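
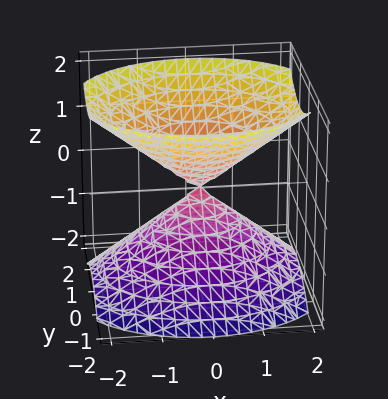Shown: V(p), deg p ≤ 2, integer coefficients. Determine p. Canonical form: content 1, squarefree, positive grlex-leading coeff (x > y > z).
2*x^2 + 3*y^2 - 3*z^2

(a) There are 2 components. Treating them together as one polynomial.
(b) Degree: a double cone through the origin; a quadric, so deg p = 2.
(c) Symmetries: mirror symmetry y ↦ −y ⇒ only even powers of y; the x ↦ −x reflection is a symmetry, so x appears only in even powers; mirror symmetry z ↦ −z ⇒ only even powers of z.
(d) From the axis intercepts and sections: it crosses the x-axis at the gridline x = 0; it crosses the z-axis at the gridline z = 0.
(e) Fitting integer coefficients to these (and the overall shape) gives p.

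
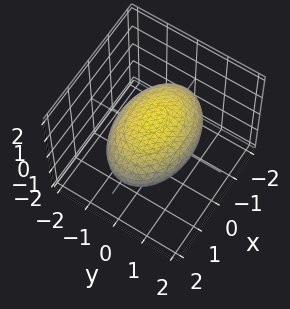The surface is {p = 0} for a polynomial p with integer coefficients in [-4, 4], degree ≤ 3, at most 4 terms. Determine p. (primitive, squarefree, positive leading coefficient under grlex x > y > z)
x^2 + 2*y^2 + 3*z^2 - 3

(a) The degree is 2 — a closed, bounded, convex surface; a quadric.
(b) Symmetries: the z ↦ −z reflection is a symmetry, so z appears only in even powers; mirror symmetry x ↦ −x ⇒ only even powers of x; it's symmetric under y → −y, forcing even powers of y.
(c) From the visible intercepts: among the integer gridlines, it crosses the z-axis at z ∈ {-1, 1}.
(d) The integer polynomial consistent with all of this is the stated p.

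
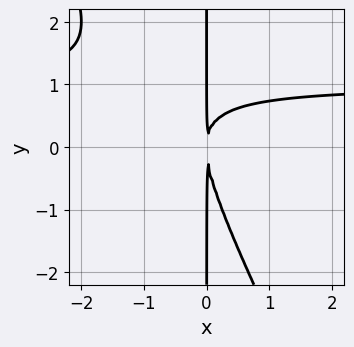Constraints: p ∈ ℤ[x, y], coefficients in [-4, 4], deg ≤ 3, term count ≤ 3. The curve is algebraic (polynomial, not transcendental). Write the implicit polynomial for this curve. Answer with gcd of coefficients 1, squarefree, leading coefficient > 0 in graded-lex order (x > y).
2*x^2*y + x*y^2 - 2*x^2

First, deg p = 3. A generic line meets the curve in up to 3 points.
Next, from the visible intercepts: every point of the y-axis in the box is on the curve.
Finally, putting this together gives p.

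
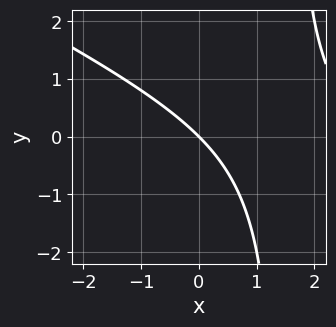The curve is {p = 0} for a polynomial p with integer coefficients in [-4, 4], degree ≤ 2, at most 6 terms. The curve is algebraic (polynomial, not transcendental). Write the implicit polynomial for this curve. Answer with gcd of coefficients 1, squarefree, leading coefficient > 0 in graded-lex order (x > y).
deg p = 2. No degree-1 curve has this shape.
Against the integer gridlines: it crosses the x-axis at the gridline x = 0; one y-axis crossing is at y = 0.
These observations pin down the coefficients.

x^2 + 2*x*y - 3*x - 3*y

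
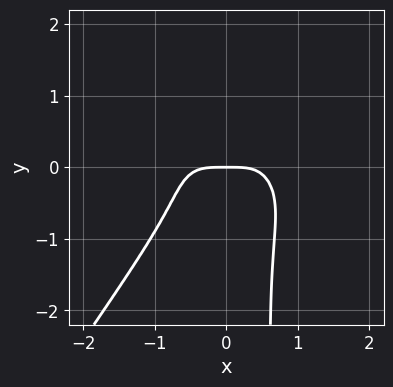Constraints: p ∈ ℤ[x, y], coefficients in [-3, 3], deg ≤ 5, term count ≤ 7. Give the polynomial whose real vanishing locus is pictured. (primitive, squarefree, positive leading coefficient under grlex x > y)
3*x^4 + 3*x^2*y^2 - 3*x*y^3 + 2*y^3 + 2*y

(a) Degree: a generic line meets the curve in up to 4 points, so deg p = 4.
(b) Reading off the gridlines: it crosses the y-axis at the gridline y = 0; it crosses the x-axis at the gridline x = 0.
(c) The integer polynomial consistent with all of this is the stated p.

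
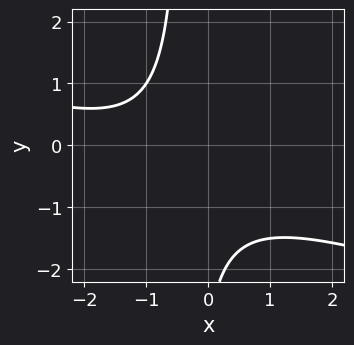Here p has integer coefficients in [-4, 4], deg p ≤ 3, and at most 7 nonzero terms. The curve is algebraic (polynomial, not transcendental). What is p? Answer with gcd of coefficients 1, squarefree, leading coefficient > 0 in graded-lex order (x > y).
x^2 + 3*x*y + 2*x + y + 3

1. Degree: the shape is more complex than any degree-1 curve, so deg p = 2.
2. Against the integer gridlines: no y-intercept at any integer in the box; no x-intercept at any integer in the box.
3. Matching integer coefficients to the picture gives p.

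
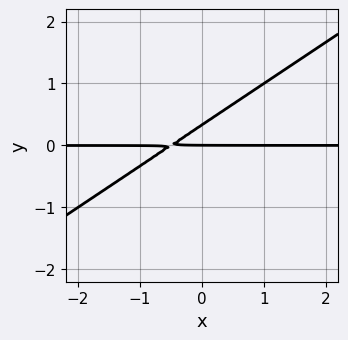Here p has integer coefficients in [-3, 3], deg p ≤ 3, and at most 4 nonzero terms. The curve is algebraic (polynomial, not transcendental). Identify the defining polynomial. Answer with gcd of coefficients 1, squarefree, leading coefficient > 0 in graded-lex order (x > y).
First, deg p = 2.
Then, observable constraints: the visible x-axis segment lies entirely on the curve; one y-axis crossing is at y = 0.
Finally, assembling these constraints gives the stated polynomial.

2*x*y - 3*y^2 + y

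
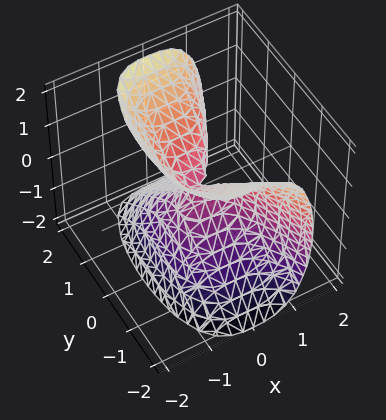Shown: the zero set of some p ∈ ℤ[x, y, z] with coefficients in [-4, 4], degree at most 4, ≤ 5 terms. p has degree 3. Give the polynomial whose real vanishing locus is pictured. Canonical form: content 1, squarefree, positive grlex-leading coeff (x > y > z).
2*x^3 - y^2 + z^2

1. deg p = 3.
2. From the visible intercepts: one y-axis crossing is at y = 0; one z-axis crossing is at z = 0.
3. The integer polynomial consistent with all of this is the stated p.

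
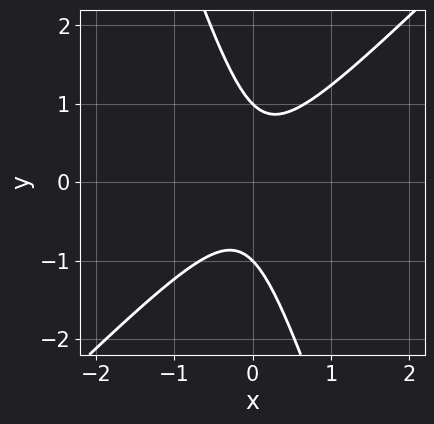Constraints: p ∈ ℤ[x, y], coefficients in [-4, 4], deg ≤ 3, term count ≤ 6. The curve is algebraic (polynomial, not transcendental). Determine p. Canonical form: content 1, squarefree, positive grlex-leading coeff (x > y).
The degree is 2 — a generic line meets the curve in up to 2 points.
Observable constraints: no x-intercept at any integer in the box; the y-axis gridline crossings are at y ∈ {-1, 1}.
Putting this together gives p.

3*x^2 - 2*x*y - y^2 + 1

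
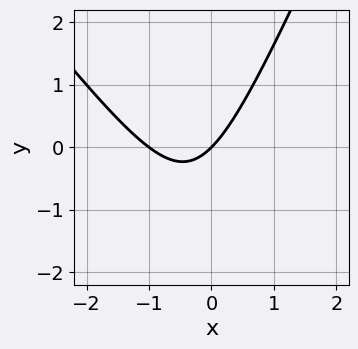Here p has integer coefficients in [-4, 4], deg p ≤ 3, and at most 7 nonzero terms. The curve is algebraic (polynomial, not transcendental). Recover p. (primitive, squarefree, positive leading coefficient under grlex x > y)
3*x^2 + x*y - y^2 + 3*x - 3*y

1. deg p = 2. The shape is more complex than any degree-1 curve.
2. Against the integer gridlines: it meets the y-axis at y = 0 (among the integer gridlines); the x-axis gridline crossings are at x ∈ {-1, 0}.
3. Together with the visible shape, these determine p as stated.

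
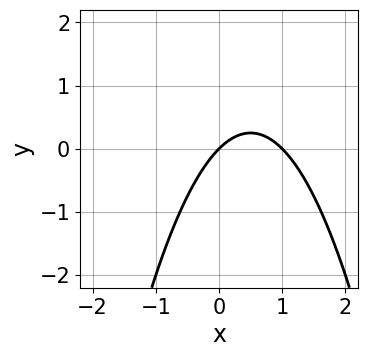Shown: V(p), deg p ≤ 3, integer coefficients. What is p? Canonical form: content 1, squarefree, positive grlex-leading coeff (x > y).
x^2 - x + y

First, degree: the shape is more complex than any degree-1 curve, so deg p = 2.
Then, from the axis intercepts and sections: the x-axis gridline crossings are at x ∈ {0, 1}; one y-axis crossing is at y = 0.
Finally, fitting integer coefficients to these (and the overall shape) gives p.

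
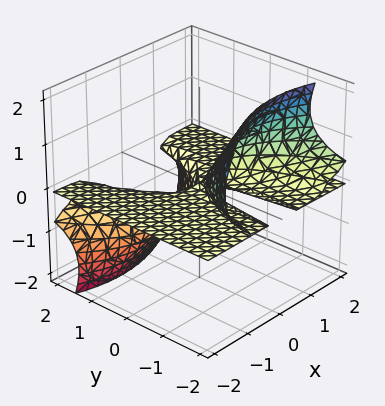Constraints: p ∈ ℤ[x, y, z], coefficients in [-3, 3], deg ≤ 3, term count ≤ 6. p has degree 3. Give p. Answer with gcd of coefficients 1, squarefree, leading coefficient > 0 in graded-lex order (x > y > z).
(a) Degree: the shape is more complex than any degree-2 surface, so deg p = 3.
(b) Checking where it meets the axes: every point of the x-axis in the box is on the surface; the visible y-axis segment lies entirely on the surface.
(c) Matching integer coefficients to the picture gives p.

x^2*z - x*z^2 + 3*y*z^2 + 2*z^3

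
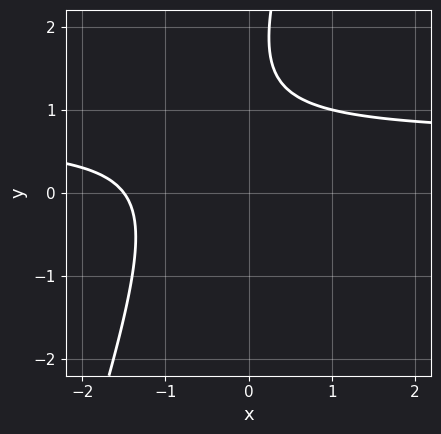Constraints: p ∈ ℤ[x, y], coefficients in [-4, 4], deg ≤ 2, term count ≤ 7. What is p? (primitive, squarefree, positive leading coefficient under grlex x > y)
(a) deg p = 2. No degree-1 curve has this shape.
(b) Reading off the gridlines: the curve avoids every integer y-axis point in the box.
(c) Solving for integer coefficients yields p as stated.

3*x*y - y^2 - 2*x + 3*y - 3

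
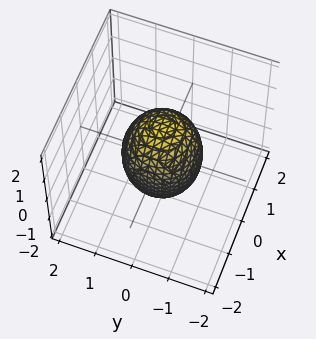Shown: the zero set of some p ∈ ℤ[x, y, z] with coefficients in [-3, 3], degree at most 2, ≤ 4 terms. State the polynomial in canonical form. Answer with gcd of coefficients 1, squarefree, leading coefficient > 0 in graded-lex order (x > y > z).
2*x^2 + 2*y^2 + z^2 - 2

(a) deg p = 2.
(b) Symmetries: it's symmetric under z → −z, forcing even powers of z; the surface is invariant under rotation about z: p = q(x² + y², z).
(c) From the visible intercepts: among the integer gridlines, it crosses the y-axis at y ∈ {-1, 1}; the x-axis gridline crossings are at x ∈ {-1, 1}.
(d) Solving for integer coefficients yields p as stated.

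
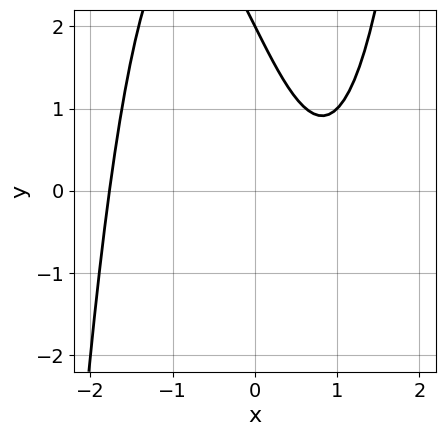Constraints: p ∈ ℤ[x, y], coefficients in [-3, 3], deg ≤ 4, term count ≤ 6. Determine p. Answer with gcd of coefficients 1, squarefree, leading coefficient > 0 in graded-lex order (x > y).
x^3 - 2*x - y + 2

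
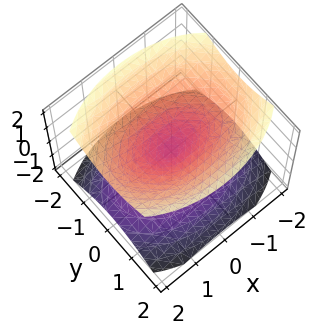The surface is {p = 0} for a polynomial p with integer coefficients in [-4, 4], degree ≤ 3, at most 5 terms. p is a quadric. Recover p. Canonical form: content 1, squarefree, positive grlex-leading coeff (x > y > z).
x^2 + 2*y^2 - 2*z^2

(a) There are 2 components.
(b) The degree is 2 — a double cone through the origin; a quadric.
(c) Symmetries: the x ↦ −x reflection is a symmetry, so x appears only in even powers; it's symmetric under y → −y, forcing even powers of y; it's symmetric under z → −z, forcing even powers of z.
(d) Against the integer gridlines: it meets the z-axis at z = 0 (among the integer gridlines); it crosses the x-axis at the gridline x = 0; it crosses the y-axis at the gridline y = 0.
(e) Assembling these constraints gives the stated polynomial.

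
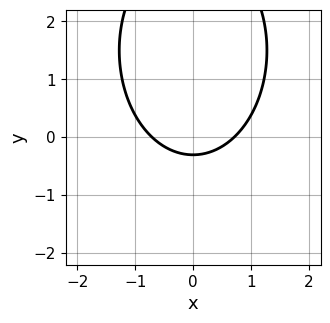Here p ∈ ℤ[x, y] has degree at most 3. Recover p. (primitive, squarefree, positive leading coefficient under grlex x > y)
2*x^2 + y^2 - 3*y - 1

Degree: no degree-1 curve has this shape, so deg p = 2.
Symmetries: the x ↦ −x reflection is a symmetry, so x appears only in even powers.
The integer polynomial consistent with all of this is the stated p.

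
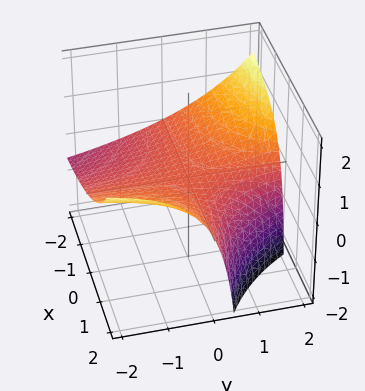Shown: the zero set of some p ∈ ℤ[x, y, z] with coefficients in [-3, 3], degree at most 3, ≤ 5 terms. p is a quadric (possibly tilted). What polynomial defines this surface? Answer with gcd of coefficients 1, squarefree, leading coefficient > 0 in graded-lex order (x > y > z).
x*y - x*z - y*z + 3*z

First, degree: no degree-1 surface has this shape, so deg p = 2.
Then, from the axis intercepts and sections: every point of the x-axis in the box is on the surface; every point of the y-axis in the box is on the surface; it meets the z-axis at z = 0 (among the integer gridlines).
Finally, the integer polynomial consistent with all of this is the stated p.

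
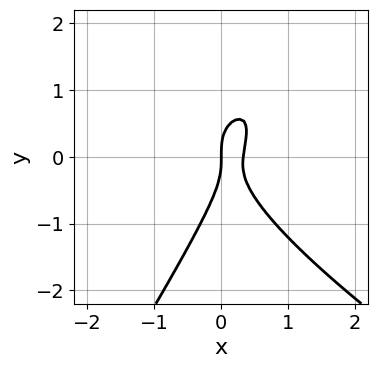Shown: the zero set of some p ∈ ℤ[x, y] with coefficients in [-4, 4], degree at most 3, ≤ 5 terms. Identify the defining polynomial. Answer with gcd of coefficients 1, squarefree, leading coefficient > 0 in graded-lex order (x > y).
(a) Degree: no degree-2 curve has this shape, so deg p = 3.
(b) From the visible intercepts: one y-axis crossing is at y = 0; one x-axis crossing is at x = 0.
(c) Assembling these constraints gives the stated polynomial.

x^2*y + x*y^2 - y^3 - 3*x^2 + x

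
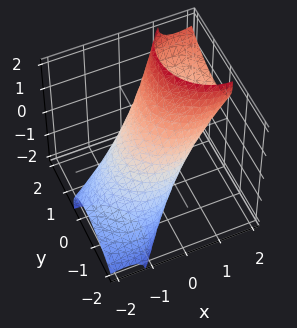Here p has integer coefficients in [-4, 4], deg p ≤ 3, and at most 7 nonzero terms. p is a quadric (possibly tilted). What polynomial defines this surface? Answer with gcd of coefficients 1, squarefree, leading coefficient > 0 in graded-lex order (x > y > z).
Degree: no degree-1 surface has this shape, so deg p = 2.
Checking where it meets the axes: among the integer gridlines, it crosses the x-axis at x ∈ {-1, 1}; the y-axis gridline crossings are at y ∈ {-1, 1}; the z-axis gridline crossings are at z ∈ {-1, 1}.
Together with the visible shape, these determine p as stated.

x^2 - 2*x*z + y^2 - y*z + z^2 - 1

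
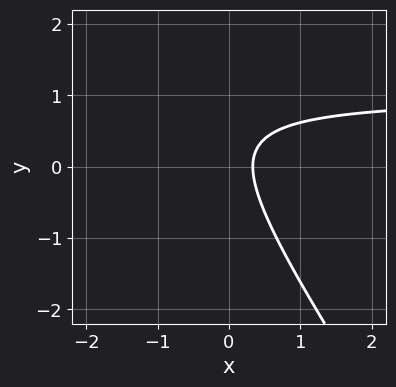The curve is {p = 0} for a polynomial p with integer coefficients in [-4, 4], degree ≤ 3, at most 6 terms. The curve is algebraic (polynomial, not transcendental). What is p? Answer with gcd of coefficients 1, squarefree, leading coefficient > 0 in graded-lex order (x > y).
3*x*y + 2*y^2 - 3*x - y + 1

First, deg p = 2.
Then, reading off the gridlines: no y-intercept at any integer in the box.
Finally, putting this together gives p.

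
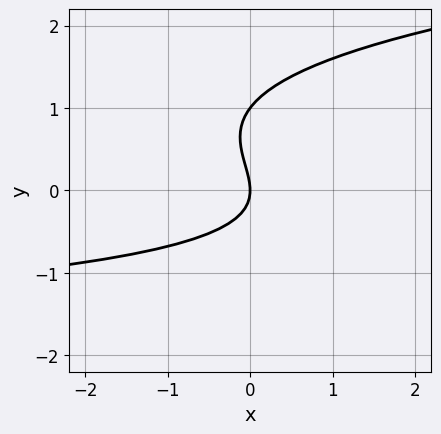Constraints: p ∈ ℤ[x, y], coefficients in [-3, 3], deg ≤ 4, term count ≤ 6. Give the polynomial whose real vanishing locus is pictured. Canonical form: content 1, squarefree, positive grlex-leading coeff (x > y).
First, deg p = 3. No degree-2 curve has this shape.
Then, reading off the gridlines: one x-axis crossing is at x = 0; the y-axis gridline crossings are at y ∈ {0, 1}.
Finally, matching integer coefficients to the picture gives p.

3*y^3 - x*y - 3*y^2 - 3*x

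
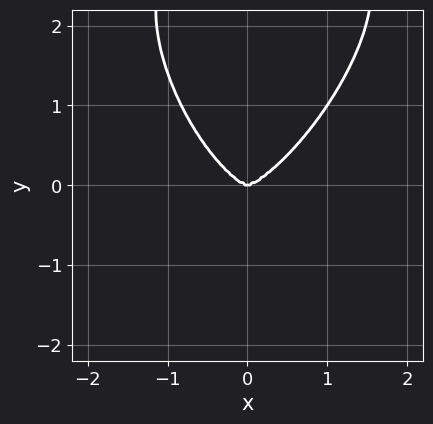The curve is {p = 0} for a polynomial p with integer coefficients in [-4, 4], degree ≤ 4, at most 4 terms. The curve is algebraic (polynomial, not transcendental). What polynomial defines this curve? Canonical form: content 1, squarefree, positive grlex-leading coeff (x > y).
3*x^4 - x^3*y + y^4 - 3*y^3

Degree: a generic line meets the curve in up to 4 points, so deg p = 4.
Reading off the gridlines: it crosses the x-axis at the gridline x = 0; it crosses the y-axis at the gridline y = 0.
Matching integer coefficients to the picture gives p.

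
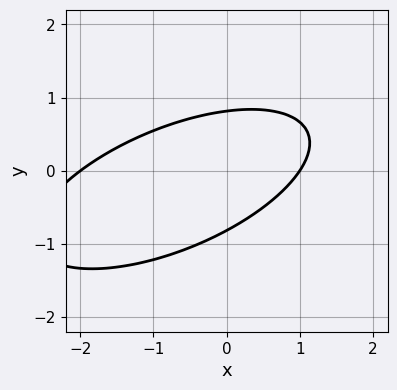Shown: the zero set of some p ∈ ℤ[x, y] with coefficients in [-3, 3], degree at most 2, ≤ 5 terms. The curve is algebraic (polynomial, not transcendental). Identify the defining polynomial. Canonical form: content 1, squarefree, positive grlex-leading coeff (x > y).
(a) The degree is 2 — a generic line meets the curve in up to 2 points.
(b) From the axis intercepts and sections: the x-axis gridline crossings are at x ∈ {-2, 1}.
(c) The integer polynomial consistent with all of this is the stated p.

x^2 - 2*x*y + 3*y^2 + x - 2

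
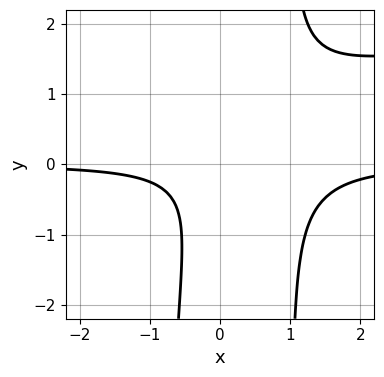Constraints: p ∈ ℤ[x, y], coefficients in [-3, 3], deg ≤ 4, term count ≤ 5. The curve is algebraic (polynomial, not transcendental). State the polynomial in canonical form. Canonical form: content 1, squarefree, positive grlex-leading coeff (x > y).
x^2*y^2 - 2*x^2*y + 2*x*y - y^2 - 1

(a) The degree is 4 — a generic line meets the curve in up to 4 points.
(b) From the visible intercepts: it misses every integer gridline on the y-axis; the curve avoids every integer x-axis point in the box.
(c) Solving for integer coefficients yields p as stated.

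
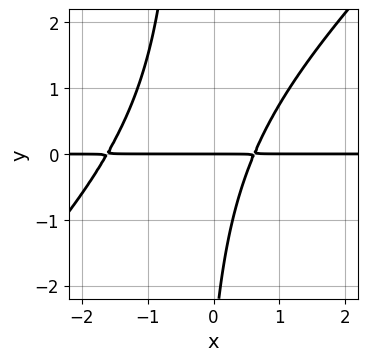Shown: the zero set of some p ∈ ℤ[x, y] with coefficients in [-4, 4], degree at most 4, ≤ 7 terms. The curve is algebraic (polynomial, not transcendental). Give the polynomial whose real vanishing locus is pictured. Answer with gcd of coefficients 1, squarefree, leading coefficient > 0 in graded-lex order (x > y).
3*x^2*y - 3*x*y^2 + 3*x*y - y^2 - 3*y

The degree is 3 — a generic line meets the curve in up to 3 points.
From the visible intercepts: every point of the x-axis in the box is on the curve; it meets the y-axis at y = 0 (among the integer gridlines).
Fitting integer coefficients to these (and the overall shape) gives p.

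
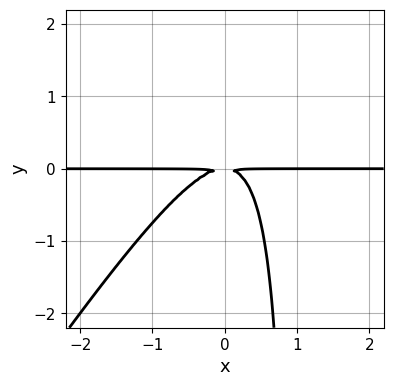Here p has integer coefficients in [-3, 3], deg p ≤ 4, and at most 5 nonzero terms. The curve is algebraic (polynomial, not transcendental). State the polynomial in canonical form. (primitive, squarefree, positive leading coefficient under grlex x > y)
deg p = 3.
Observable constraints: the visible x-axis segment lies entirely on the curve.
Putting this together gives p.

3*x^2*y - 2*x*y^2 + 2*y^2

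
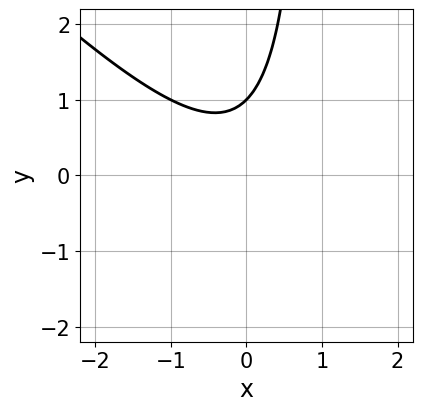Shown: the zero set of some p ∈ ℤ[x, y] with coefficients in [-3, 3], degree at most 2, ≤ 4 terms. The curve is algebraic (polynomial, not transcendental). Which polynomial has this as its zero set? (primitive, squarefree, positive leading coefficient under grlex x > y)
The degree is 2 — no degree-1 curve has this shape.
Checking where it meets the axes: it meets the y-axis at y = 1 (among the integer gridlines); it misses every integer gridline on the x-axis.
Matching integer coefficients to the picture gives p.

x^2 + x*y - y + 1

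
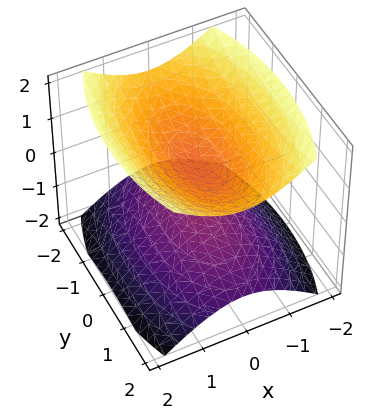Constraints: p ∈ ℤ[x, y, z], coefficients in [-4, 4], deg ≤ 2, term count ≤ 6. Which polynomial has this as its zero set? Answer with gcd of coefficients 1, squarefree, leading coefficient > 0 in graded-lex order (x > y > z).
3*x^2 + y^2 - 3*z^2 + 1

1. The picture has 2 separate pieces. They look like related sheets of one shape, so recover p as a whole.
2. deg p = 2. Two separate bowl-shaped sheets opening away from each other; a quadric.
3. Symmetries: mirror symmetry z ↦ −z ⇒ only even powers of z; the x ↦ −x reflection is a symmetry, so x appears only in even powers; the y ↦ −y reflection is a symmetry, so y appears only in even powers.
4. Checking where it meets the axes: it misses every integer gridline on the x-axis; it misses every integer gridline on the y-axis.
5. Together with the visible shape, these determine p as stated.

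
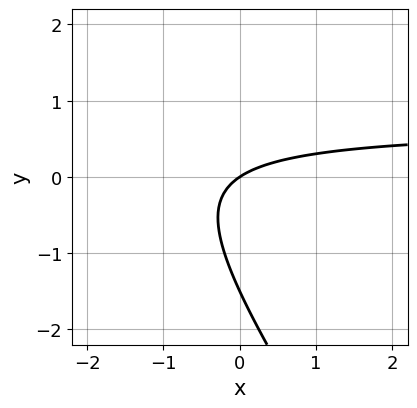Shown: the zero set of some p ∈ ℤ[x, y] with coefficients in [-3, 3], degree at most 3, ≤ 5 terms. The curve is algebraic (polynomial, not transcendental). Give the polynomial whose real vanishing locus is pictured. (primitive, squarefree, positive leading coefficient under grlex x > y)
3*x*y + 2*y^2 - 2*x + 3*y

(a) Degree: no degree-1 curve has this shape, so deg p = 2.
(b) Reading off the gridlines: one x-axis crossing is at x = 0; one y-axis crossing is at y = 0.
(c) These observations pin down the coefficients.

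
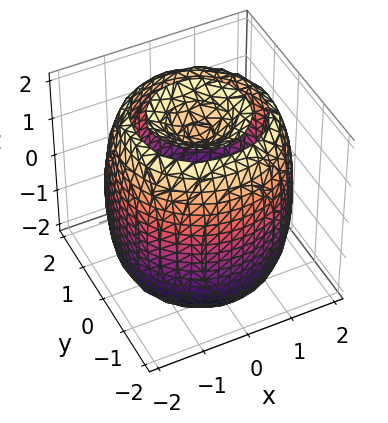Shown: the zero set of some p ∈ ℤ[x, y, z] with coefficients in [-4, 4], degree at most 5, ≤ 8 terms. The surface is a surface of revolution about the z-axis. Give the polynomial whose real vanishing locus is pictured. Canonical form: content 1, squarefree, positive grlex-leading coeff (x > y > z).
x^4 + 2*x^2*y^2 + y^4 - 3*x^2 - 3*y^2 + z^2 - 2

First, I count 2 distinct pieces.
Then, the degree is 4 — no degree-3 surface has this shape.
Then, by symmetry, the surface is invariant under rotation about z: p = q(x² + y², z).
Next, observable constraints: a circular section at z = -2 has radius exactly 1.
Finally, the integer polynomial consistent with all of this is the stated p.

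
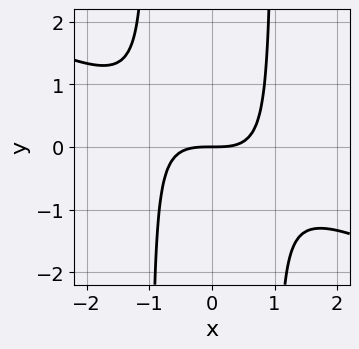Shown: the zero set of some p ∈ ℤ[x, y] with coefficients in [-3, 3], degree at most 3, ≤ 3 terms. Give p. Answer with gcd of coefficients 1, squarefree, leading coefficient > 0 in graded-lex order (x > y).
x^3 + 2*x^2*y - 2*y

(a) Degree: the shape is more complex than any degree-2 curve, so deg p = 3.
(b) Checking where it meets the axes: it crosses the y-axis at the gridline y = 0; it crosses the x-axis at the gridline x = 0.
(c) Fitting integer coefficients to these (and the overall shape) gives p.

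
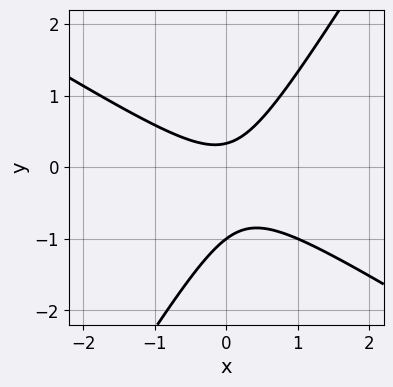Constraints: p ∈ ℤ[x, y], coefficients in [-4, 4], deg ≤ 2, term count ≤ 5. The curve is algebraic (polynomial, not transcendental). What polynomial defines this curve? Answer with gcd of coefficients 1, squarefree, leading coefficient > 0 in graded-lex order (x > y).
3*x^2 + 3*x*y - 3*y^2 - 2*y + 1

The degree is 2 — the shape is more complex than any degree-1 curve.
Checking where it meets the axes: the curve avoids every integer x-axis point in the box; one y-axis crossing is at y = -1.
These observations pin down the coefficients.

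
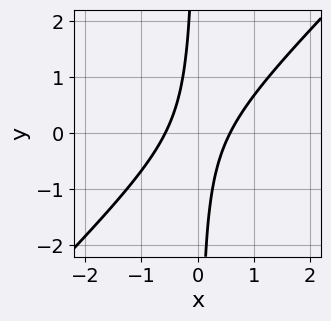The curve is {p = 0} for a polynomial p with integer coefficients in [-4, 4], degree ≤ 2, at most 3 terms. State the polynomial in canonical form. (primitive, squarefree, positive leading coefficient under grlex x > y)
The degree is 2 — a generic line meets the curve in up to 2 points.
Observable constraints: the curve avoids every integer y-axis point in the box.
These observations pin down the coefficients.

3*x^2 - 3*x*y - 1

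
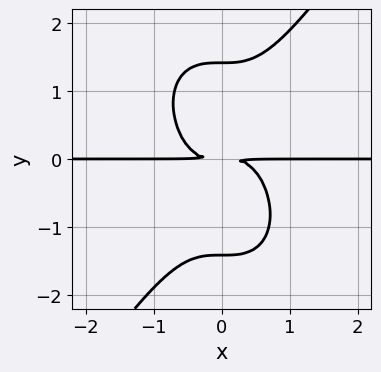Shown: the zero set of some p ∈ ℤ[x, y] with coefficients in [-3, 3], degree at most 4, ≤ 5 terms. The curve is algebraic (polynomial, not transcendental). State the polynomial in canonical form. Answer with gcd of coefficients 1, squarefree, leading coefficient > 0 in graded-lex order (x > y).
3*x^3*y - y^4 + 2*y^2

Degree: a generic line meets the curve in up to 4 points, so deg p = 4.
Observable constraints: every point of the x-axis in the box is on the curve.
Assembling these constraints gives the stated polynomial.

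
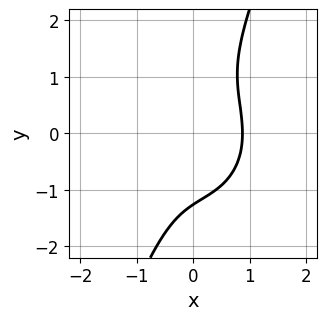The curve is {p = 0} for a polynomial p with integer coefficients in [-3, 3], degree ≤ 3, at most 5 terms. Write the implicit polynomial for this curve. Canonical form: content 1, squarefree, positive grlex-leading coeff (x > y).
First, degree: no degree-2 curve has this shape, so deg p = 3.
Finally, solving for integer coefficients yields p as stated.

3*x^3 + 2*x*y^2 - y^3 - 2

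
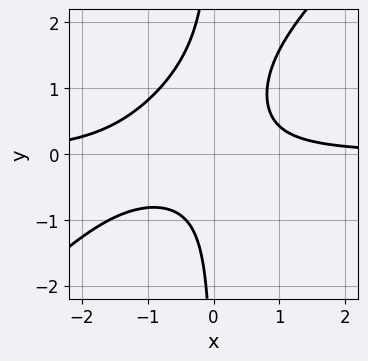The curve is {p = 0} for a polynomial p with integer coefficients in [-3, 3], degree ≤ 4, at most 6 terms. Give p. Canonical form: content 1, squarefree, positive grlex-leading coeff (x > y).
First, deg p = 3. A generic line meets the curve in up to 3 points.
Then, reading off the gridlines: it misses every integer gridline on the x-axis; the curve avoids every integer y-axis point in the box.
Finally, putting this together gives p.

3*x^2*y - 3*x*y^2 + 3*x*y - 2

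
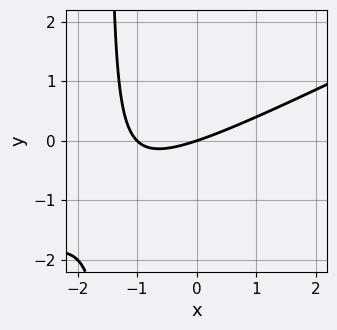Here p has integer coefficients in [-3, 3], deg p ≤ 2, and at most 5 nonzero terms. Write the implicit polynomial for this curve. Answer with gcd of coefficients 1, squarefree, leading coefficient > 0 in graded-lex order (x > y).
x^2 - 2*x*y + x - 3*y

First, deg p = 2. A generic line meets the curve in up to 2 points.
Next, reading off the gridlines: among the integer gridlines, it crosses the x-axis at x ∈ {-1, 0}; one y-axis crossing is at y = 0.
Finally, solving for integer coefficients yields p as stated.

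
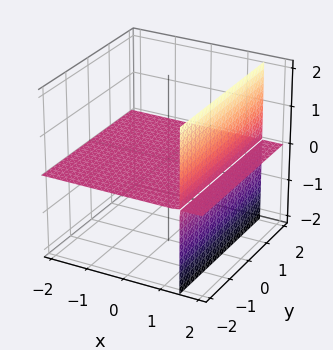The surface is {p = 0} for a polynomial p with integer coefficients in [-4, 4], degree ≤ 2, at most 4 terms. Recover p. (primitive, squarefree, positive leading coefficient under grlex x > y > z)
I count 2 distinct pieces.
deg p = 2.
From the visible intercepts: one z-axis crossing is at z = 0; every point of the y-axis in the box is on the surface.
The integer polynomial consistent with all of this is the stated p.

2*x*z - 3*z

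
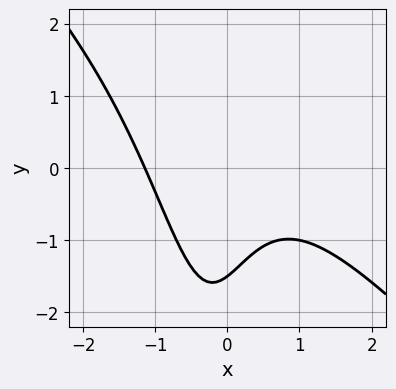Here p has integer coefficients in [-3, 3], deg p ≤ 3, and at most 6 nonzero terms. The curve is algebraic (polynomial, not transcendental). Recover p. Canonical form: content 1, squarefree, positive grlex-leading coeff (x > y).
2*x^3 + 2*x^2*y + x*y + 2*y + 3

(a) deg p = 3. No degree-2 curve has this shape.
(b) Putting this together gives p.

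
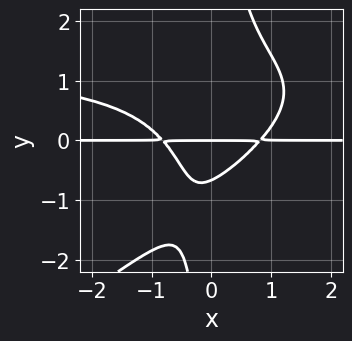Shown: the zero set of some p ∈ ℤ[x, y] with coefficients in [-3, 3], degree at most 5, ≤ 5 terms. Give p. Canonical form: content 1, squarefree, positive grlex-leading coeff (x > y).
Degree: the shape is more complex than any degree-3 curve, so deg p = 4.
From the visible intercepts: one y-axis crossing is at y = 0; every point of the x-axis in the box is on the curve.
Together with the visible shape, these determine p as stated.

2*x^2*y^2 - 3*x*y^3 - 3*x^2*y + 3*y^2 + 2*y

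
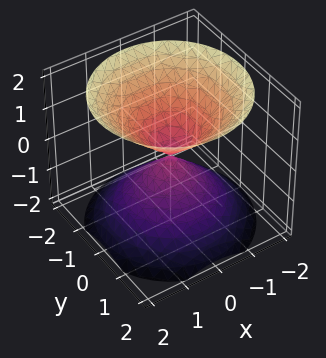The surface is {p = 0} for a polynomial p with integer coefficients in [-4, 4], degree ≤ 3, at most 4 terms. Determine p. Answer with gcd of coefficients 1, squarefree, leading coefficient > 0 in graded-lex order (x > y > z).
1. There are 2 components. Treating them together as one polynomial.
2. Degree: a double cone through the origin; a quadric, so deg p = 2.
3. Symmetries: the z ↦ −z reflection is a symmetry, so z appears only in even powers; the surface is invariant under rotation about z: p = q(x² + y², z).
4. Reading off the gridlines: it crosses the z-axis at the gridline z = 0; it meets the x-axis at x = 0 (among the integer gridlines).
5. Putting this together gives p.

x^2 + y^2 - z^2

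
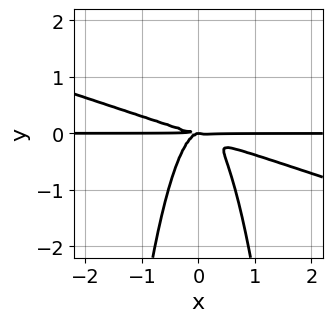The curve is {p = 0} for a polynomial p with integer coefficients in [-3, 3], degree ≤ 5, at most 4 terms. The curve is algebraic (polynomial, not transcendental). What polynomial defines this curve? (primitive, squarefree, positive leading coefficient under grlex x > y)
First, degree: a generic line meets the curve in up to 4 points, so deg p = 4.
Next, against the integer gridlines: one y-axis crossing is at y = 0; the visible x-axis segment lies entirely on the curve.
Finally, fitting integer coefficients to these (and the overall shape) gives p.

x^3*y + 3*x^2*y^2 + y^3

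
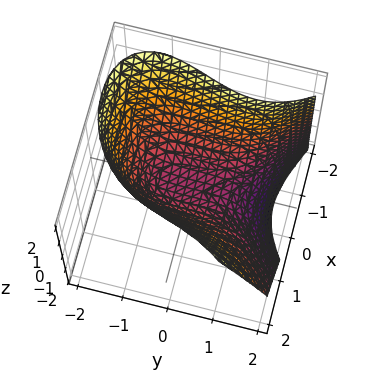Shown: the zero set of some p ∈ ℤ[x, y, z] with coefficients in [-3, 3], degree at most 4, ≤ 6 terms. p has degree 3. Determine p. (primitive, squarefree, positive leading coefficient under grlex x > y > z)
x*y*z + y^3 - 3*x^2 + 3*z + 1

First, the degree is 3 — no degree-2 surface has this shape.
Next, reading off the gridlines: one y-axis crossing is at y = -1.
Finally, matching integer coefficients to the picture gives p.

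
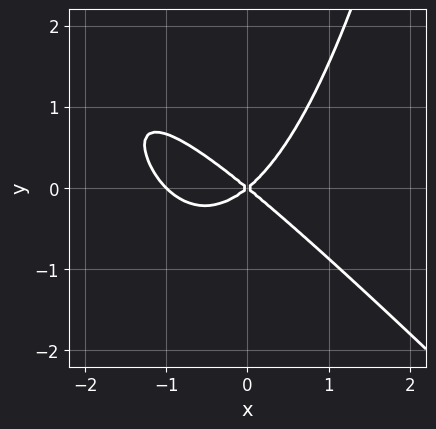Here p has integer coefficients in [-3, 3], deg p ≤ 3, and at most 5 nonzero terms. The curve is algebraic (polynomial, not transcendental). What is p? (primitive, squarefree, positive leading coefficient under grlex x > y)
First, deg p = 3. No degree-2 curve has this shape.
Then, checking where it meets the axes: one y-axis crossing is at y = 0; the x-axis gridline crossings are at x ∈ {-1, 0}.
Finally, together with the visible shape, these determine p as stated.

2*x^3 + 2*x^2*y + 2*x^2 - 3*y^2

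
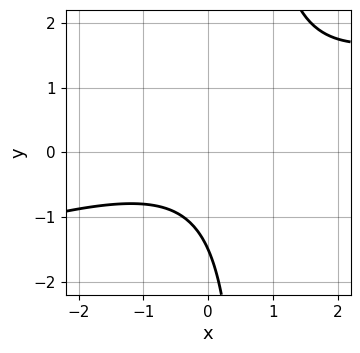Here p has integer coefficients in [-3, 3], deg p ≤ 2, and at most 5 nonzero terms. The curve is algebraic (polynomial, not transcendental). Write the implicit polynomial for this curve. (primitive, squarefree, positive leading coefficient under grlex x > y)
(a) The degree is 2 — a generic line meets the curve in up to 2 points.
(b) Checking where it meets the axes: the curve avoids every integer x-axis point in the box.
(c) Matching integer coefficients to the picture gives p.

x^2 - 3*x*y + 2*y + 3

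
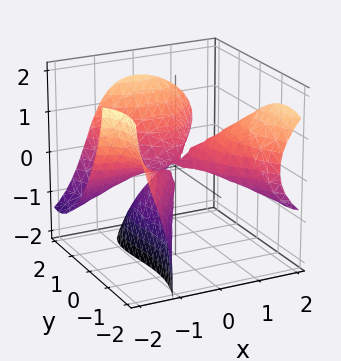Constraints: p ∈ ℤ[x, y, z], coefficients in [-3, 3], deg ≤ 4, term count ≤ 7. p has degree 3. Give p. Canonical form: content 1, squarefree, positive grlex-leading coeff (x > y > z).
deg p = 3. A generic line meets the surface in up to 3 points.
From the visible intercepts: the visible x-axis segment lies entirely on the surface; one y-axis crossing is at y = 0; it crosses the z-axis at the gridline z = 0.
Fitting integer coefficients to these (and the overall shape) gives p.

2*x^2*y + 2*x*z^2 - y^3 - 3*x*z + 3*z^2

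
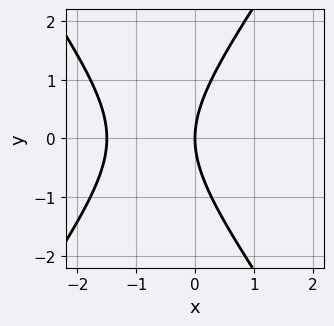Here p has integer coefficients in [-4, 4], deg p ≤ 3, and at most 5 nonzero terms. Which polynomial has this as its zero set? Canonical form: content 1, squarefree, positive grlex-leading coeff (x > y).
2*x^2 - y^2 + 3*x

(a) The degree is 2 — no degree-1 curve has this shape.
(b) Symmetries: the y ↦ −y reflection is a symmetry, so y appears only in even powers.
(c) Checking where it meets the axes: it meets the x-axis at x = 0 (among the integer gridlines); it meets the y-axis at y = 0 (among the integer gridlines).
(d) Matching integer coefficients to the picture gives p.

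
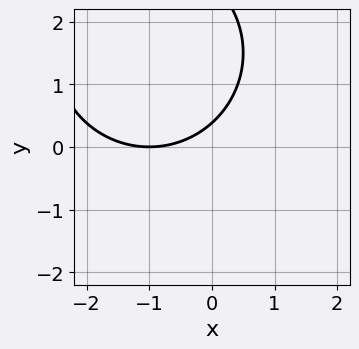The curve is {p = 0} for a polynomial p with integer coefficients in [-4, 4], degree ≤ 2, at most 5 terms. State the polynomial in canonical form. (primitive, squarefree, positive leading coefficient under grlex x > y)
First, degree: no degree-1 curve has this shape, so deg p = 2.
Next, from the axis intercepts and sections: it meets the x-axis at x = -1 (among the integer gridlines).
Finally, assembling these constraints gives the stated polynomial.

x^2 + y^2 + 2*x - 3*y + 1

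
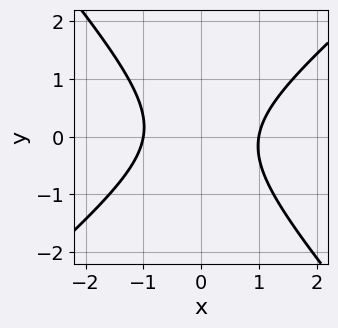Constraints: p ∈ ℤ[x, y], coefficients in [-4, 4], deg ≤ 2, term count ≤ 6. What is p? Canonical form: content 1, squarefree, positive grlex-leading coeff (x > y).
3*x^2 - x*y - 3*y^2 - 3

Degree: a generic line meets the curve in up to 2 points, so deg p = 2.
From the axis intercepts and sections: among the integer gridlines, it crosses the x-axis at x ∈ {-1, 1}; no y-intercept at any integer in the box.
The integer polynomial consistent with all of this is the stated p.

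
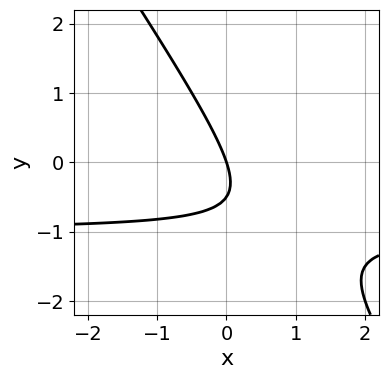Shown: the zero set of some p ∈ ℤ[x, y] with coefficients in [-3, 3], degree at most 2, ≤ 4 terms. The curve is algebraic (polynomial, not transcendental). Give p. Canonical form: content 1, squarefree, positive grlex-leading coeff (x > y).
(a) Degree: the shape is more complex than any degree-1 curve, so deg p = 2.
(b) Observable constraints: it meets the x-axis at x = 0 (among the integer gridlines); it crosses the y-axis at the gridline y = 0.
(c) Assembling these constraints gives the stated polynomial.

3*x*y + 2*y^2 + 3*x + y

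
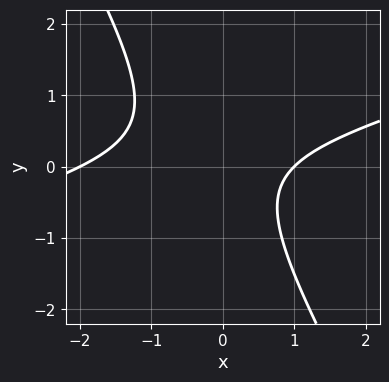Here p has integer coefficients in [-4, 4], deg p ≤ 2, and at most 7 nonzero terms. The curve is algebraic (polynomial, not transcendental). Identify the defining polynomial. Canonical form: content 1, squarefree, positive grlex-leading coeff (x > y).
x^2 - 3*x*y - 2*y^2 + x - 2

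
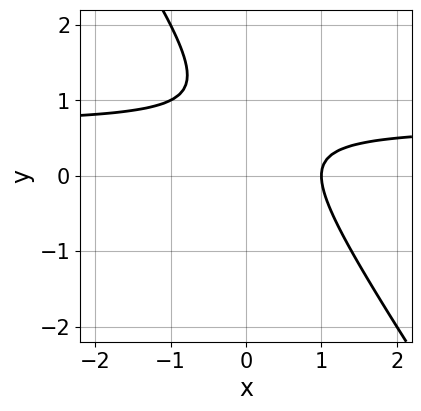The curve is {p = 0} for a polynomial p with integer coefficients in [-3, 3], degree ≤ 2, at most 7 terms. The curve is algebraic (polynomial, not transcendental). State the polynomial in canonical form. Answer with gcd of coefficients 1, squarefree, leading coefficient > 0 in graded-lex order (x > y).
3*x*y + 2*y^2 - 2*x - 3*y + 2

(a) deg p = 2. The shape is more complex than any degree-1 curve.
(b) Against the integer gridlines: the curve avoids every integer y-axis point in the box; one x-axis crossing is at x = 1.
(c) Assembling these constraints gives the stated polynomial.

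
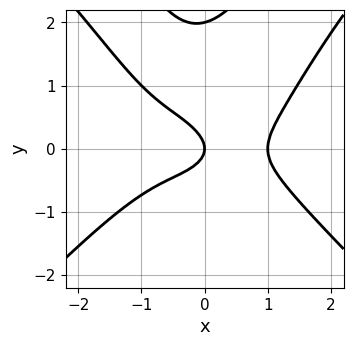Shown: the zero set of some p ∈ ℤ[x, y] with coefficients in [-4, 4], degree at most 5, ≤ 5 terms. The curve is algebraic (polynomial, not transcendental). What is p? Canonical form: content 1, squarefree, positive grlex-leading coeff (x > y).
x^4 - x^2*y^2 + y^3 - 2*y^2 - x

(a) Degree: no degree-3 curve has this shape, so deg p = 4.
(b) Reading off the gridlines: the x-axis gridline crossings are at x ∈ {0, 1}; the y-axis gridline crossings are at y ∈ {0, 2}.
(c) Solving for integer coefficients yields p as stated.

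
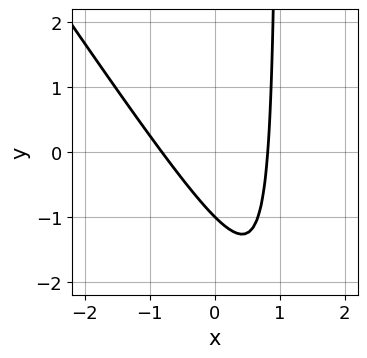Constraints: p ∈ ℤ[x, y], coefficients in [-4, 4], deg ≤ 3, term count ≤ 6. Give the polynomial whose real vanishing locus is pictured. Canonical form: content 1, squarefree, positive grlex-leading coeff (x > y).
3*x^2 + 2*x*y - 2*y - 2

Degree: a generic line meets the curve in up to 2 points, so deg p = 2.
Observable constraints: it crosses the y-axis at the gridline y = -1.
Matching integer coefficients to the picture gives p.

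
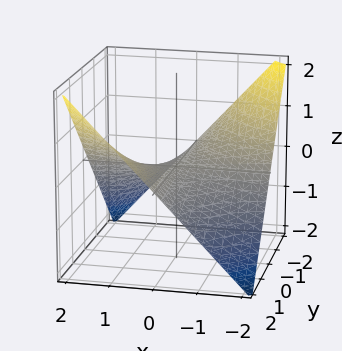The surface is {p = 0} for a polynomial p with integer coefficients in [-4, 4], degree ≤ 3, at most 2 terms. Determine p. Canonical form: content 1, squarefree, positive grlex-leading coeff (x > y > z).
1. deg p = 2.
2. From the visible intercepts: the visible x-axis segment lies entirely on the surface; every point of the y-axis in the box is on the surface; it meets the z-axis at z = 0 (among the integer gridlines).
3. Assembling these constraints gives the stated polynomial.

x*y - 2*z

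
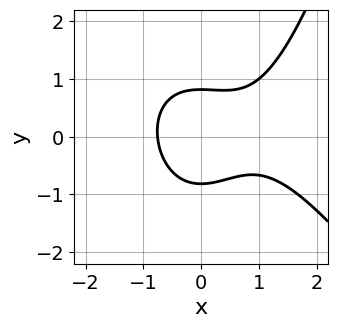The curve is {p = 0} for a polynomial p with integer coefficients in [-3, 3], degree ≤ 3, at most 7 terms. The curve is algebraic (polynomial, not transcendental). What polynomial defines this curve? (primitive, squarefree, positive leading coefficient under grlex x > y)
1. The degree is 3 — a generic line meets the curve in up to 3 points.
2. Matching integer coefficients to the picture gives p.

2*x^3 + x^2*y - 2*x^2 - 3*y^2 + 2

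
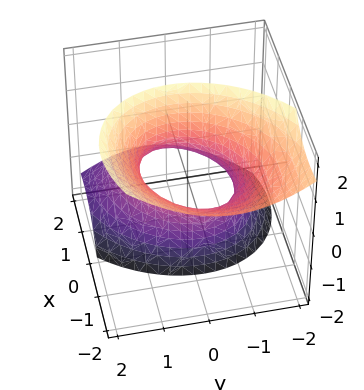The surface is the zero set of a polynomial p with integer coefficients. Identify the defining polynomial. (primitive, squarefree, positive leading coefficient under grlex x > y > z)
2*x^2 - x*y + 3*x*z + 2*y^2 - z^2 - 2

First, degree: no degree-1 surface has this shape, so deg p = 2.
Next, from the visible intercepts: among the integer gridlines, it crosses the y-axis at y ∈ {-1, 1}; among the integer gridlines, it crosses the x-axis at x ∈ {-1, 1}.
Finally, assembling these constraints gives the stated polynomial.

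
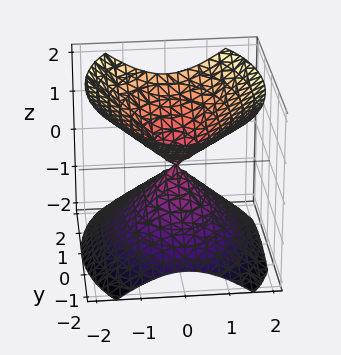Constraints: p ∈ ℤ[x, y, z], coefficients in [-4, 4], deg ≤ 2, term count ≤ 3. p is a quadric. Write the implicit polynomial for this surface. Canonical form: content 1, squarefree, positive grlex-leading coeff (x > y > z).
1. There are 2 components. They look like related sheets of one shape, so recover p as a whole.
2. The degree is 2 — two nappes meeting at a single point; a quadric.
3. Symmetries: mirror symmetry y ↦ −y ⇒ only even powers of y; mirror symmetry x ↦ −x ⇒ only even powers of x; it's symmetric under z → −z, forcing even powers of z.
4. Observable constraints: it meets the z-axis at z = 0 (among the integer gridlines); it meets the y-axis at y = 0 (among the integer gridlines); it crosses the x-axis at the gridline x = 0.
5. Matching integer coefficients to the picture gives p.

2*x^2 + y^2 - 2*z^2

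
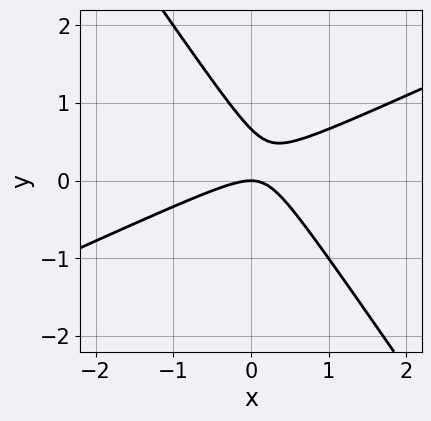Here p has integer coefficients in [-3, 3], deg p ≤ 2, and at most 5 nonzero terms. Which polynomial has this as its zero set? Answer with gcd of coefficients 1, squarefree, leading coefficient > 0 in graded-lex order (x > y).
Degree: a generic line meets the curve in up to 2 points, so deg p = 2.
From the visible intercepts: it crosses the y-axis at the gridline y = 0; it meets the x-axis at x = 0 (among the integer gridlines).
Together with the visible shape, these determine p as stated.

2*x^2 - 3*x*y - 3*y^2 + 2*y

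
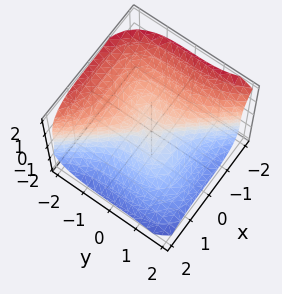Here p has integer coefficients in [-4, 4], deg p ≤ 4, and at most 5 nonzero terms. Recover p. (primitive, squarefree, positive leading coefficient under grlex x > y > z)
3*x^3 + 2*y^3 + 3*z^3

First, degree: a generic line meets the surface in up to 3 points, so deg p = 3.
Next, checking where it meets the axes: one x-axis crossing is at x = 0; it meets the z-axis at z = 0 (among the integer gridlines); it crosses the y-axis at the gridline y = 0.
Finally, these observations pin down the coefficients.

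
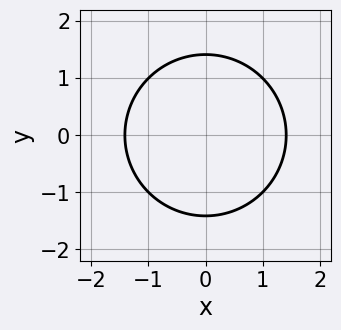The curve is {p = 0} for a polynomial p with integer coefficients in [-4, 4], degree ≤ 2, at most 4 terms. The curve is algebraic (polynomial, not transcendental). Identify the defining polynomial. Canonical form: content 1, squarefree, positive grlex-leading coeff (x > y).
x^2 + y^2 - 2

First, degree: a generic line meets the curve in up to 2 points, so deg p = 2.
Then, symmetries: mirror symmetry x ↦ −x ⇒ only even powers of x; mirror symmetry y ↦ −y ⇒ only even powers of y.
Finally, together with the visible shape, these determine p as stated.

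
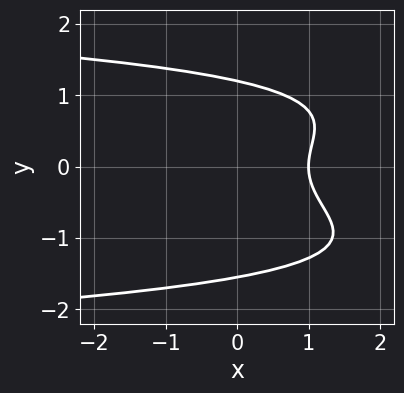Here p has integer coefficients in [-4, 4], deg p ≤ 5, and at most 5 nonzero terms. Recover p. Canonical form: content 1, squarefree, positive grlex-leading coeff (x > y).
1. The degree is 4 — a generic line meets the curve in up to 4 points.
2. Reading off the gridlines: it meets the x-axis at x = 1 (among the integer gridlines).
3. These observations pin down the coefficients.

2*y^4 + y^3 - 2*y^2 + 3*x - 3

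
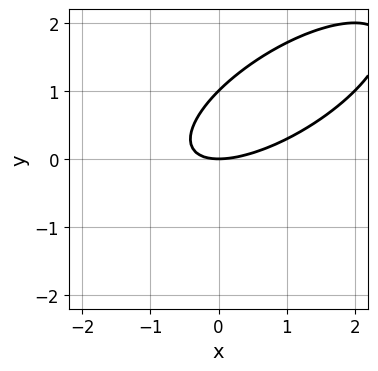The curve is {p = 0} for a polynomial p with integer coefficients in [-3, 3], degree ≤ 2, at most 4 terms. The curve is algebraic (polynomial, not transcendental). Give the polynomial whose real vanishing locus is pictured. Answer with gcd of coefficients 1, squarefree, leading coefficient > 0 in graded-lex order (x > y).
The degree is 2 — a generic line meets the curve in up to 2 points.
Reading off the gridlines: the y-axis gridline crossings are at y ∈ {0, 1}; it crosses the x-axis at the gridline x = 0.
Matching integer coefficients to the picture gives p.

x^2 - 2*x*y + 2*y^2 - 2*y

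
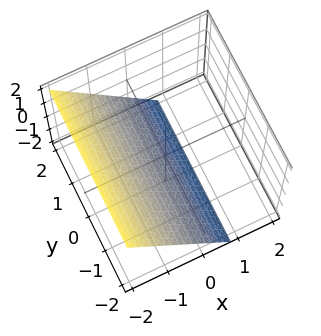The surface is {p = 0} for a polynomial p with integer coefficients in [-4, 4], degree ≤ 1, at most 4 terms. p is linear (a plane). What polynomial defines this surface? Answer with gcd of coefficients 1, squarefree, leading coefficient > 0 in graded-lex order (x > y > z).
(a) The degree is 1 — every cross-section is a straight line — this is a plane.
(b) Against the integer gridlines: it meets the z-axis at z = -1 (among the integer gridlines); the surface avoids every integer y-axis point in the box.
(c) Solving for integer coefficients yields p as stated.

3*x + 2*z + 2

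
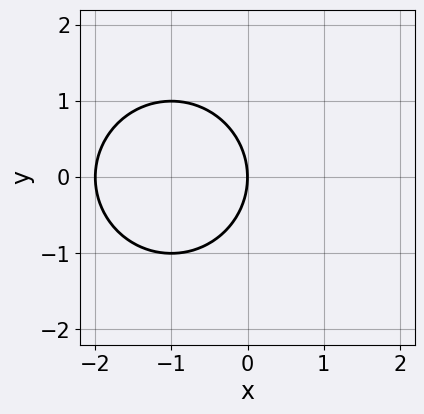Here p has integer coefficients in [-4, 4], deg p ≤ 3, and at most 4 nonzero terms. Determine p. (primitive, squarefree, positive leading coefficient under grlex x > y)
x^2 + y^2 + 2*x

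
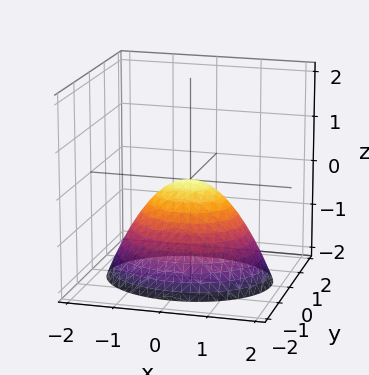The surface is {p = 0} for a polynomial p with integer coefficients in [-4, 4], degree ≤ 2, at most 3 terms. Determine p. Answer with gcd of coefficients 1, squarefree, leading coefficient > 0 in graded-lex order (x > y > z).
2*x^2 + 3*y^2 + 3*z

First, degree: a paraboloid; a quadric, so deg p = 2.
Next, symmetries: it's symmetric under y → −y, forcing even powers of y; mirror symmetry x ↦ −x ⇒ only even powers of x.
Next, checking where it meets the axes: one x-axis crossing is at x = 0; it crosses the z-axis at the gridline z = 0; it crosses the y-axis at the gridline y = 0.
Finally, the integer polynomial consistent with all of this is the stated p.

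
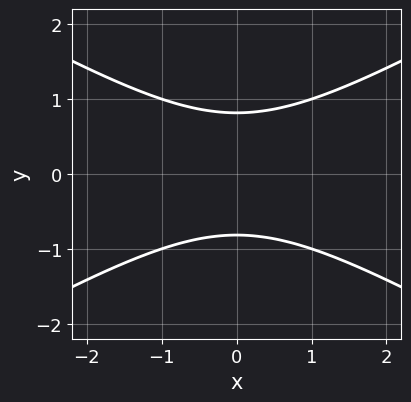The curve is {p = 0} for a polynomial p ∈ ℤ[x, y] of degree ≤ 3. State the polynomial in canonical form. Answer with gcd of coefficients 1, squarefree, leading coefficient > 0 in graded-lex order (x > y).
(a) deg p = 2.
(b) Symmetries: it's symmetric under y → −y, forcing even powers of y; the x ↦ −x reflection is a symmetry, so x appears only in even powers.
(c) Observable constraints: the curve avoids every integer x-axis point in the box.
(d) Solving for integer coefficients yields p as stated.

x^2 - 3*y^2 + 2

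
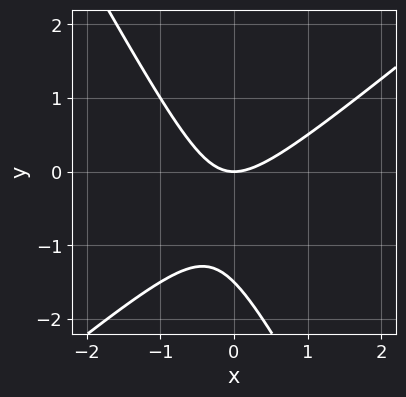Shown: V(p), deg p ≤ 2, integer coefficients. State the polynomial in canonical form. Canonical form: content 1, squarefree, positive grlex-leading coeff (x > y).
3*x^2 - 2*x*y - 2*y^2 - 3*y

(a) deg p = 2. A generic line meets the curve in up to 2 points.
(b) From the visible intercepts: it crosses the y-axis at the gridline y = 0; it meets the x-axis at x = 0 (among the integer gridlines).
(c) Together with the visible shape, these determine p as stated.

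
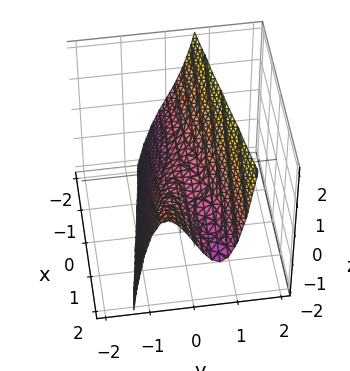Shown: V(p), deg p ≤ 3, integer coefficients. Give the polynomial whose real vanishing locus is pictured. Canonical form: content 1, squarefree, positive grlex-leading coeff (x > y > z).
First, the degree is 3 — no degree-2 surface has this shape.
Then, from the visible intercepts: every point of the x-axis in the box is on the surface; it meets the z-axis at z = 0 (among the integer gridlines).
Finally, solving for integer coefficients yields p as stated.

2*y^3 - x*y - z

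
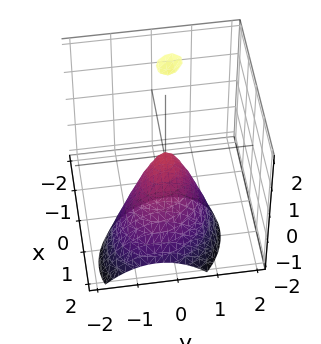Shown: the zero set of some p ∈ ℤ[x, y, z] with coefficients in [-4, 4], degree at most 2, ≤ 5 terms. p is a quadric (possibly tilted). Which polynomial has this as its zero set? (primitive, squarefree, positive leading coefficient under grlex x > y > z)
(a) There are 2 components. Treating them together as one polynomial.
(b) Degree: no degree-1 surface has this shape, so deg p = 2.
(c) Reading off the gridlines: one y-axis crossing is at y = 0; it meets the x-axis at x = 0 (among the integer gridlines); it meets the z-axis at z = 0 (among the integer gridlines).
(d) These observations pin down the coefficients.

2*x^2 + x*y + 2*x*z + 2*y^2 + z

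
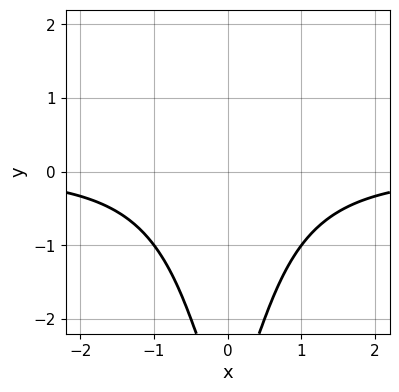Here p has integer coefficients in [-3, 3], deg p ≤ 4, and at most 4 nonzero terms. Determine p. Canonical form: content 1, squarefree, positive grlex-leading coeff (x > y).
2*x^2*y + y + 3

(a) deg p = 3.
(b) Symmetries: the x ↦ −x reflection is a symmetry, so x appears only in even powers.
(c) From the axis intercepts and sections: the curve avoids every integer y-axis point in the box; no x-intercept at any integer in the box.
(d) Fitting integer coefficients to these (and the overall shape) gives p.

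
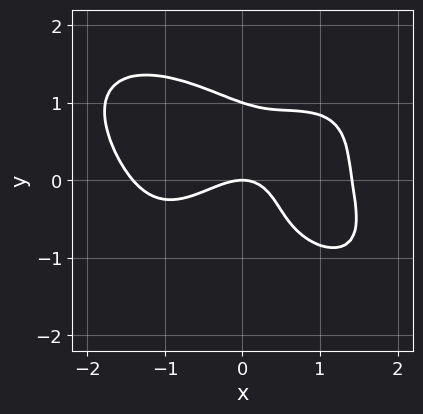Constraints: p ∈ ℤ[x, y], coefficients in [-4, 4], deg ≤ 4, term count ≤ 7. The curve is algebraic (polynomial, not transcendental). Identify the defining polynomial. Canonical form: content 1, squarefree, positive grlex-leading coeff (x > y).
x^4 + 2*y^4 - 2*x^2 + 2*x*y - 2*y

The degree is 4 — the shape is more complex than any degree-3 curve.
Reading off the gridlines: it meets the x-axis at x = 0 (among the integer gridlines); the y-axis gridline crossings are at y ∈ {0, 1}.
These observations pin down the coefficients.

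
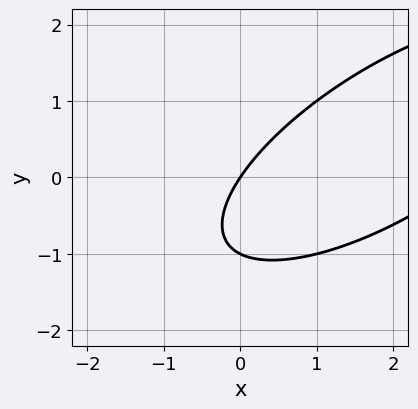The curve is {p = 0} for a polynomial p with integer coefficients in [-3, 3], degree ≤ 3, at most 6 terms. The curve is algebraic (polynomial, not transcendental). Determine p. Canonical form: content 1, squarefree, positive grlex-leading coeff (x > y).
x^2 - 2*x*y + 2*y^2 - 3*x + 2*y

First, degree: the shape is more complex than any degree-1 curve, so deg p = 2.
Then, checking where it meets the axes: one x-axis crossing is at x = 0; among the integer gridlines, it crosses the y-axis at y ∈ {-1, 0}.
Finally, solving for integer coefficients yields p as stated.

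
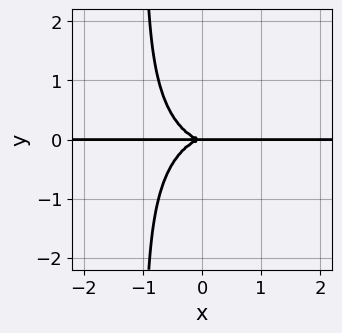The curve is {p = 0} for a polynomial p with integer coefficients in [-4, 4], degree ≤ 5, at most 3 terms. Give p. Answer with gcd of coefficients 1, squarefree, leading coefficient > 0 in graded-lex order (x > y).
2*x^3*y + 3*x*y^3 + 3*y^3

1. The degree is 4 — no degree-3 curve has this shape.
2. From the axis intercepts and sections: the visible x-axis segment lies entirely on the curve; one y-axis crossing is at y = 0.
3. The integer polynomial consistent with all of this is the stated p.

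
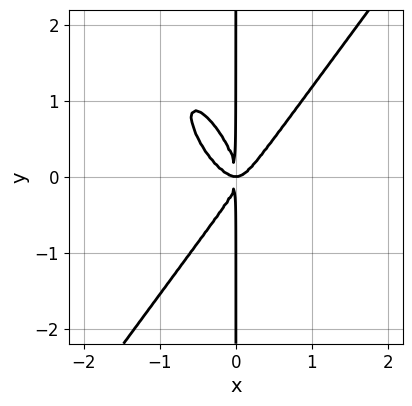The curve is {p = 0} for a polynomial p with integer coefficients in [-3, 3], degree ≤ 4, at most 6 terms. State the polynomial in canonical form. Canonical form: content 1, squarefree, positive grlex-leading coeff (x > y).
First, deg p = 4. A generic line meets the curve in up to 4 points.
Next, against the integer gridlines: the visible y-axis segment lies entirely on the curve.
Finally, the integer polynomial consistent with all of this is the stated p.

3*x^4 + x^3*y - x^2*y^2 - x*y^3 - x^2*y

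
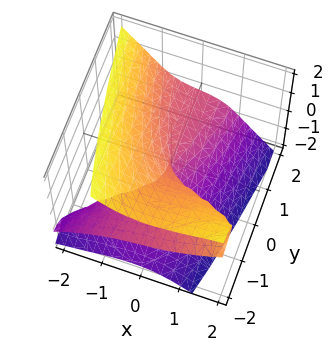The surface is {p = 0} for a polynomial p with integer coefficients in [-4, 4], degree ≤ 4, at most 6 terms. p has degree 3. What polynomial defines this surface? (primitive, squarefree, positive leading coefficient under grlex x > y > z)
The degree is 3 — a generic line meets the surface in up to 3 points.
Observable constraints: it crosses the z-axis at the gridline z = 0; every point of the y-axis in the box is on the surface; one x-axis crossing is at x = 0.
Putting this together gives p.

x^3 - 2*x^2*z + 2*z^3 + 2*y*z + x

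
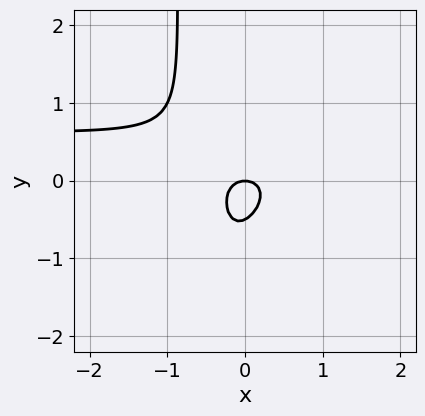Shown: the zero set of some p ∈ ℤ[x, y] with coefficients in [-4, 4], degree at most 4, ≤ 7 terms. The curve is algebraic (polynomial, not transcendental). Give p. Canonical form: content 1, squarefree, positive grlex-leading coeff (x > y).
3*x^2*y - 2*x*y^2 - 2*x^2 - 2*y^2 - y

(a) The degree is 3 — no degree-2 curve has this shape.
(b) Against the integer gridlines: one y-axis crossing is at y = 0; it crosses the x-axis at the gridline x = 0.
(c) Fitting integer coefficients to these (and the overall shape) gives p.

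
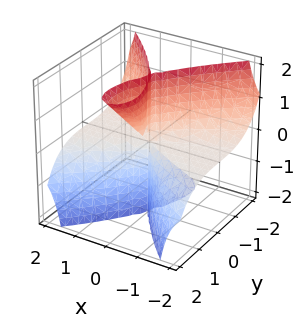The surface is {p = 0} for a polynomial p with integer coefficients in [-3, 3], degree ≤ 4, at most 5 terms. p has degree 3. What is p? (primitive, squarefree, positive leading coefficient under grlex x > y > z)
1. I count 3 distinct pieces. Treating them together as one polynomial.
2. deg p = 3. No degree-2 surface has this shape.
3. Checking where it meets the axes: every point of the z-axis in the box is on the surface; one y-axis crossing is at y = 0.
4. Matching integer coefficients to the picture gives p. Check: (2, 0, 0) on the x-axis lies on the surface, and p(2, 0, 0) = 0. ✓

3*x^2*z + y^3 - y^2*z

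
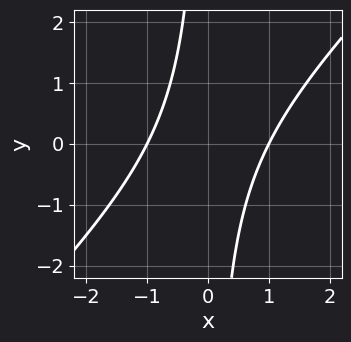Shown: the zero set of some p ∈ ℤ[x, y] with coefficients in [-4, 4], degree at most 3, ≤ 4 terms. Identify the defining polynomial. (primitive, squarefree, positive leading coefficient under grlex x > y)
(a) The degree is 2 — the shape is more complex than any degree-1 curve.
(b) From the visible intercepts: the x-axis gridline crossings are at x ∈ {-1, 1}; no y-intercept at any integer in the box.
(c) The integer polynomial consistent with all of this is the stated p.

x^2 - x*y - 1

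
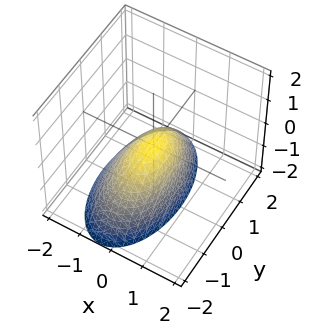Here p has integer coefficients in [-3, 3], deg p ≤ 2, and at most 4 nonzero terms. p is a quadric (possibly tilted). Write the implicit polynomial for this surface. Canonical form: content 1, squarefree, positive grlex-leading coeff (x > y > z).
3*x^2 - x*z + y^2 + 2*z

1. deg p = 2. A generic line meets the surface in up to 2 points.
2. From the axis intercepts and sections: one y-axis crossing is at y = 0; it crosses the x-axis at the gridline x = 0; one z-axis crossing is at z = 0.
3. Putting this together gives p.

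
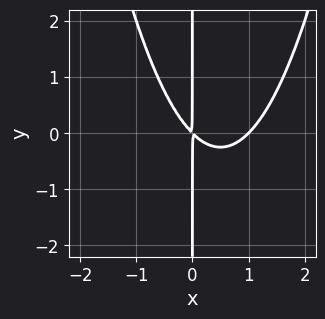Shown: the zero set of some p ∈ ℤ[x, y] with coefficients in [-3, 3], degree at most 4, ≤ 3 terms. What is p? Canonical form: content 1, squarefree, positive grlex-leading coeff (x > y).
x^3 - x^2 - x*y

First, deg p = 3. The shape is more complex than any degree-2 curve.
Next, observable constraints: it meets the x-axis at x = 1 (among the integer gridlines); every point of the y-axis in the box is on the curve.
Finally, matching integer coefficients to the picture gives p.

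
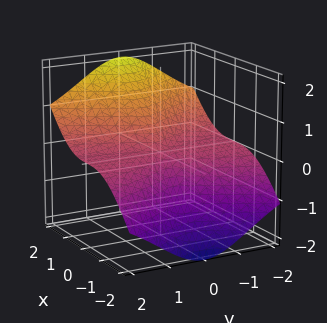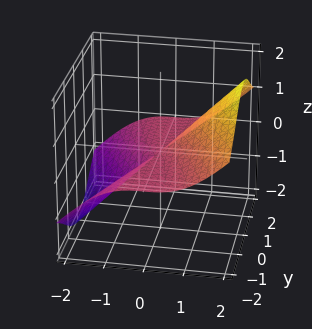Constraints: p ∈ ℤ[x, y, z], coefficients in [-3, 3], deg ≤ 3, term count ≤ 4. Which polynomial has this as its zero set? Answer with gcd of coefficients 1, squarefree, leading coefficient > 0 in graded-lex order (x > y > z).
First, degree: the shape is more complex than any degree-2 surface, so deg p = 3.
Next, from the visible intercepts: the visible z-axis segment lies entirely on the surface; the visible y-axis segment lies entirely on the surface.
Finally, putting this together gives p.

x^3 - x^2*z - y^2*z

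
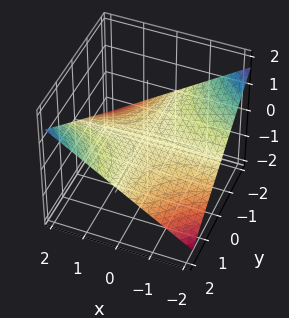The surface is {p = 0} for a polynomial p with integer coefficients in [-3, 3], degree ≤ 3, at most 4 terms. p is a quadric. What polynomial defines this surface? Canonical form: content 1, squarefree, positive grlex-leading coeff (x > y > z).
x*y - 3*z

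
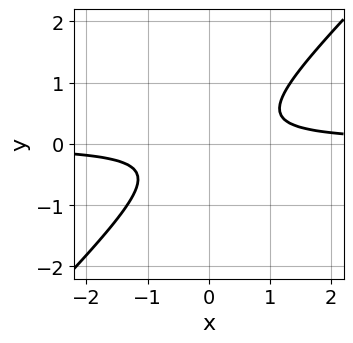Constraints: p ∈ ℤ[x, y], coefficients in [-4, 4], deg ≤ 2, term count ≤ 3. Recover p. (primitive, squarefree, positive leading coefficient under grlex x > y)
3*x*y - 3*y^2 - 1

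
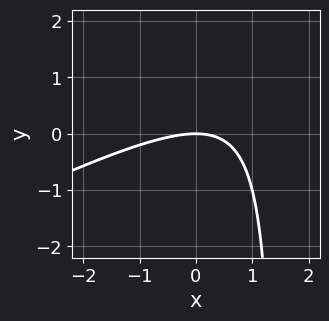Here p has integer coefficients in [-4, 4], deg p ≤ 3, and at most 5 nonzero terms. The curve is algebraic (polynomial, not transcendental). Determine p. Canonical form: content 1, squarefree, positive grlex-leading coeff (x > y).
x^2 - 2*x*y + 3*y

First, deg p = 2. The shape is more complex than any degree-1 curve.
Next, from the visible intercepts: one y-axis crossing is at y = 0; it meets the x-axis at x = 0 (among the integer gridlines).
Finally, solving for integer coefficients yields p as stated.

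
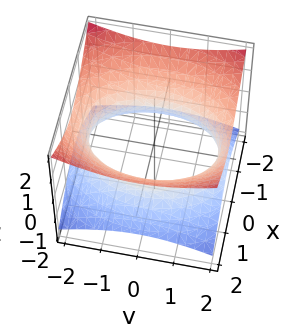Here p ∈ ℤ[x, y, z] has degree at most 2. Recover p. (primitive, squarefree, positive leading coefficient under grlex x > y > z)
(a) deg p = 2. An hourglass — one-sheet hyperboloid; a quadric.
(b) Symmetries: the y ↦ −y reflection is a symmetry, so y appears only in even powers; the z ↦ −z reflection is a symmetry, so z appears only in even powers; mirror symmetry x ↦ −x ⇒ only even powers of x.
(c) From the axis intercepts and sections: it misses every integer gridline on the z-axis.
(d) Assembling these constraints gives the stated polynomial.

2*x^2 + y^2 - 3*z^2 - 3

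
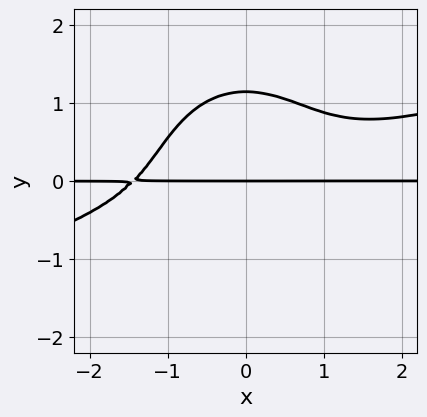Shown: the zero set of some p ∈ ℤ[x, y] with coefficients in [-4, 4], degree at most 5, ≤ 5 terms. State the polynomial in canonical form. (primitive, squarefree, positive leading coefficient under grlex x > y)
1. The degree is 4 — the shape is more complex than any degree-3 curve.
2. Against the integer gridlines: one y-axis crossing is at y = 0; every point of the x-axis in the box is on the curve.
3. Fitting integer coefficients to these (and the overall shape) gives p.

x^3*y - 3*x^2*y^2 - 2*y^4 + 3*y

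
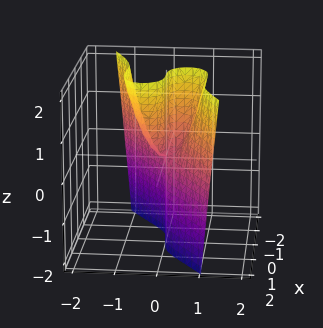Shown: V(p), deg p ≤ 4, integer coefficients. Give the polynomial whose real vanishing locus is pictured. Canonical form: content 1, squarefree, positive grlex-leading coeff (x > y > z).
x^3 - x^2*y - 2*y^3 + y*z

(a) Degree: the shape is more complex than any degree-2 surface, so deg p = 3.
(b) Reading off the gridlines: one y-axis crossing is at y = 0; the visible z-axis segment lies entirely on the surface; it crosses the x-axis at the gridline x = 0.
(c) The integer polynomial consistent with all of this is the stated p.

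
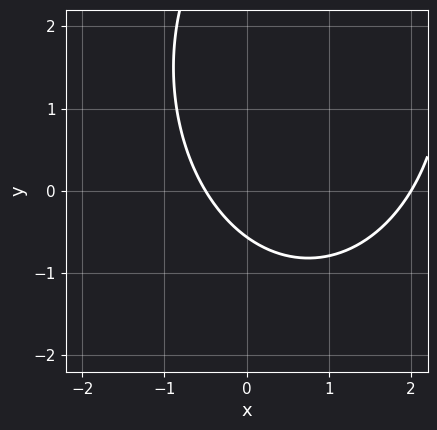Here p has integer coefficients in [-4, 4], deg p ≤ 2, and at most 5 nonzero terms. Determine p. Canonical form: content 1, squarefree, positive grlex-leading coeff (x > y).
2*x^2 + y^2 - 3*x - 3*y - 2

Degree: the shape is more complex than any degree-1 curve, so deg p = 2.
Reading off the gridlines: one x-axis crossing is at x = 2.
The integer polynomial consistent with all of this is the stated p.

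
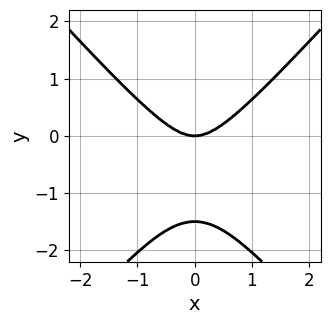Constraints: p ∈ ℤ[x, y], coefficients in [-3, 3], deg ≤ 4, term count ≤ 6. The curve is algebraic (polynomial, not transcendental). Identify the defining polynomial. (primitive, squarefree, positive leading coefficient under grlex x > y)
First, the degree is 4 — the shape is more complex than any degree-3 curve.
Then, symmetries: the x ↦ −x reflection is a symmetry, so x appears only in even powers.
Next, from the visible intercepts: it meets the x-axis at x = 0 (among the integer gridlines); it meets the y-axis at y = 0 (among the integer gridlines).
Finally, fitting integer coefficients to these (and the overall shape) gives p.

3*x^4 - 2*y^4 - 3*x^2*y - 3*y^3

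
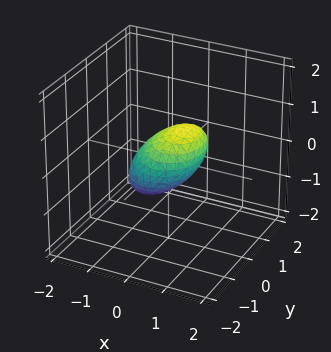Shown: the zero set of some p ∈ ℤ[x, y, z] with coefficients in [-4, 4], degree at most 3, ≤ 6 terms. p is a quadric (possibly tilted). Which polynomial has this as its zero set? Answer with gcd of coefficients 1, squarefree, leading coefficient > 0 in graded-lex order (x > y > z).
(a) deg p = 2. A generic line meets the surface in up to 2 points.
(b) Against the integer gridlines: among the integer gridlines, it crosses the y-axis at y ∈ {-1, 1}.
(c) Fitting integer coefficients to these (and the overall shape) gives p.

3*x^2 - 3*x*z + 2*y^2 + 3*z^2 - 2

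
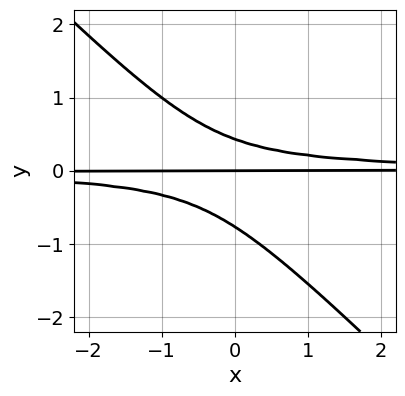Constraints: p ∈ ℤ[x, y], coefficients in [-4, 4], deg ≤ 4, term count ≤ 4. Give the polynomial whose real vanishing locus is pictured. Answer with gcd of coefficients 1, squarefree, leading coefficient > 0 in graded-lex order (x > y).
3*x*y^2 + 3*y^3 + y^2 - y

The degree is 3 — no degree-2 curve has this shape.
Checking where it meets the axes: the visible x-axis segment lies entirely on the curve; one y-axis crossing is at y = 0.
Together with the visible shape, these determine p as stated.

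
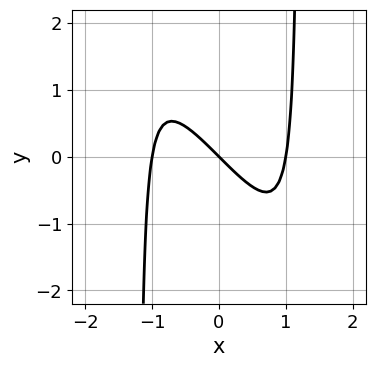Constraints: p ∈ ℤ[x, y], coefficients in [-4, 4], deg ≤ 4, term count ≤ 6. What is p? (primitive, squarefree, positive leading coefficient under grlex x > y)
3*x^3 + 2*x^2*y - 3*x - 3*y

(a) deg p = 3.
(b) Observable constraints: it meets the y-axis at y = 0 (among the integer gridlines); among the integer gridlines, it crosses the x-axis at x ∈ {-1, 0, 1}.
(c) Assembling these constraints gives the stated polynomial.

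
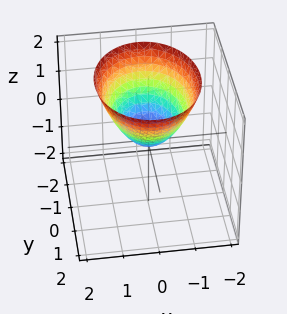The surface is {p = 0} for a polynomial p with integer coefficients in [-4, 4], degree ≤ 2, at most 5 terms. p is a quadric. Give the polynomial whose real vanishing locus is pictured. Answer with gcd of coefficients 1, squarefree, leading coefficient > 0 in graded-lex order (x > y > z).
deg p = 2. A single bowl opening along one axis; a quadric.
Symmetries: the y ↦ −y reflection is a symmetry, so y appears only in even powers; the x ↦ −x reflection is a symmetry, so x appears only in even powers.
Reading off the gridlines: it crosses the z-axis at the gridline z = 0; it meets the y-axis at y = 0 (among the integer gridlines); one x-axis crossing is at x = 0.
Fitting integer coefficients to these (and the overall shape) gives p.

3*x^2 + 2*y^2 - 3*z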